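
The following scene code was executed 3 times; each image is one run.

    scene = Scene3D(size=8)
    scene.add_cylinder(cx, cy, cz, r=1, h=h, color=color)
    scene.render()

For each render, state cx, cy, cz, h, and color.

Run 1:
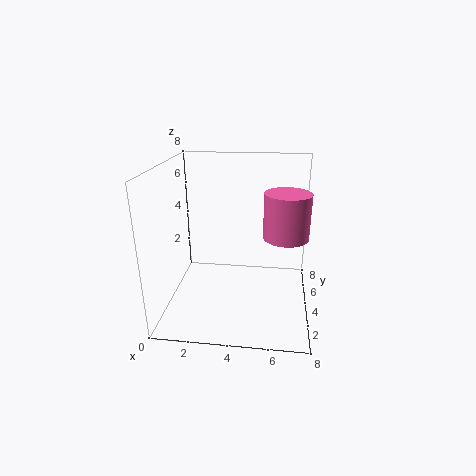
cx = 6.5, cy = 1, cz = 5.5, h = 2, color = 'hotpink'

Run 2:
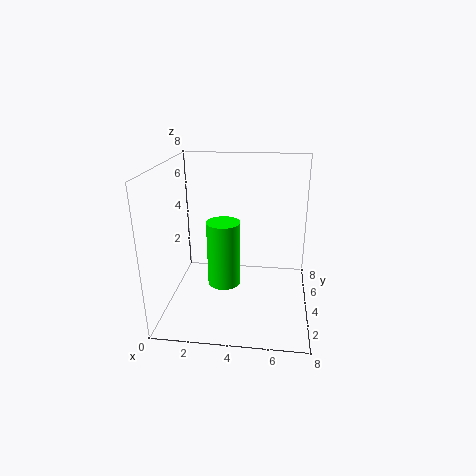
cx = 3, cy = 5, cz = 0.5, h = 4, color = 'lime'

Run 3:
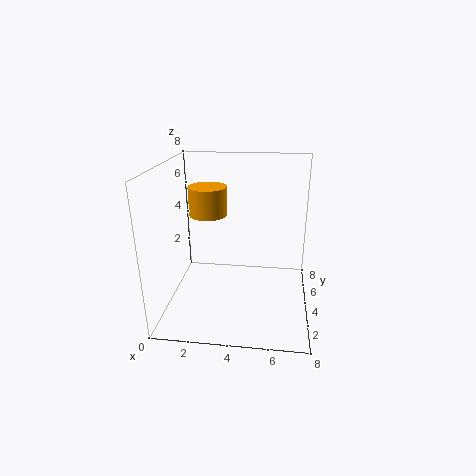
cx = 2.5, cy = 3.5, cz = 5.5, h = 1.5, color = 'orange'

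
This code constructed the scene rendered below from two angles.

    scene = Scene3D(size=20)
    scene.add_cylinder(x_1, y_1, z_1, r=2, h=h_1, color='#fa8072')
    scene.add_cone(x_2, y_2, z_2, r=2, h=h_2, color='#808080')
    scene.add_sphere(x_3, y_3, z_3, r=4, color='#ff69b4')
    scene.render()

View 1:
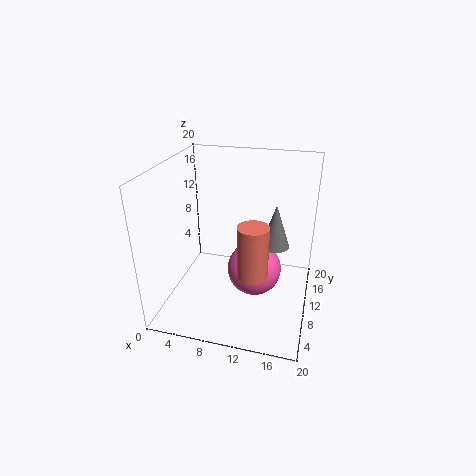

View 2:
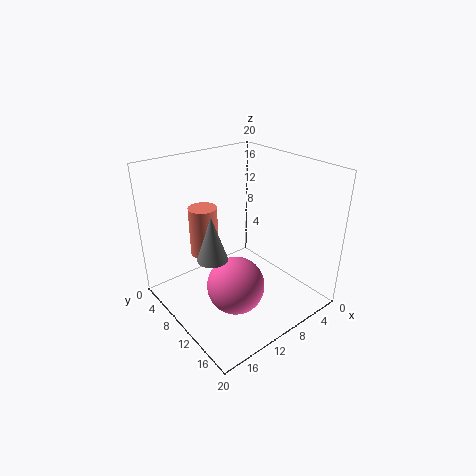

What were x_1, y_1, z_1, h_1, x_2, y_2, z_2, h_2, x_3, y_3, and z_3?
x_1 = 13, y_1 = 6, z_1 = 7, h_1 = 7, x_2 = 15, y_2 = 11, z_2 = 9, h_2 = 6, x_3 = 12, y_3 = 12, z_3 = 4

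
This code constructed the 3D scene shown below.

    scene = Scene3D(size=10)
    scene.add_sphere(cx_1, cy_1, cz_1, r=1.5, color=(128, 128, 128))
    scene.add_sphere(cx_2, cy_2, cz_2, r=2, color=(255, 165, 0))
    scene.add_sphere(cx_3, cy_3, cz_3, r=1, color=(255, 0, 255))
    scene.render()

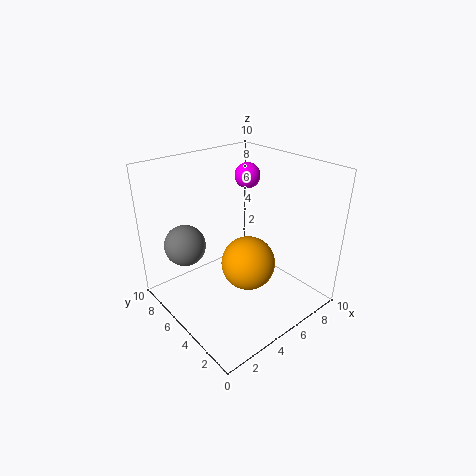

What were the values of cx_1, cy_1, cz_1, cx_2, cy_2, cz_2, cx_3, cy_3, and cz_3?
cx_1 = 2.5; cy_1 = 8; cz_1 = 4; cx_2 = 6; cy_2 = 5; cz_2 = 2.5; cx_3 = 8.5; cy_3 = 8; cz_3 = 8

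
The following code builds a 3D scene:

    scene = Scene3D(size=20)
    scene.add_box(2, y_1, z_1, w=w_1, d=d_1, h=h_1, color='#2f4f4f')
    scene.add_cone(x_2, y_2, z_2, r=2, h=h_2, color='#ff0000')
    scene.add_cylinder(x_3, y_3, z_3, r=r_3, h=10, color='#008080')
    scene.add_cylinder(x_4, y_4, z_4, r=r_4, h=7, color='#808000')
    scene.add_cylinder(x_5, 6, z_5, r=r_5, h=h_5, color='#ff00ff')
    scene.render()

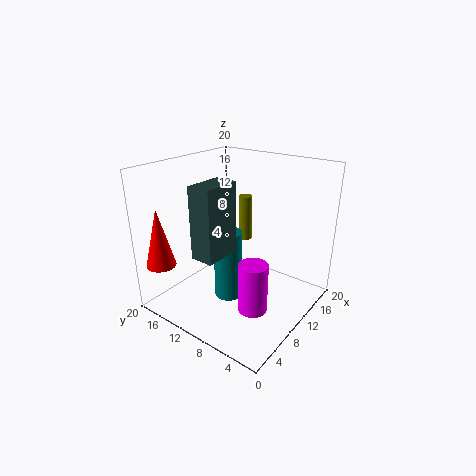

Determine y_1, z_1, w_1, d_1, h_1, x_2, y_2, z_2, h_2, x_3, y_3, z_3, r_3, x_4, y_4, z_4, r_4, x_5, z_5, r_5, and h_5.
y_1 = 8
z_1 = 10
w_1 = 5
d_1 = 3
h_1 = 9
x_2 = 2
y_2 = 17
z_2 = 7
h_2 = 8
x_3 = 9
y_3 = 11
z_3 = 1
r_3 = 2
x_4 = 16
y_4 = 13
z_4 = 7
r_4 = 1
x_5 = 8
z_5 = 1
r_5 = 2
h_5 = 7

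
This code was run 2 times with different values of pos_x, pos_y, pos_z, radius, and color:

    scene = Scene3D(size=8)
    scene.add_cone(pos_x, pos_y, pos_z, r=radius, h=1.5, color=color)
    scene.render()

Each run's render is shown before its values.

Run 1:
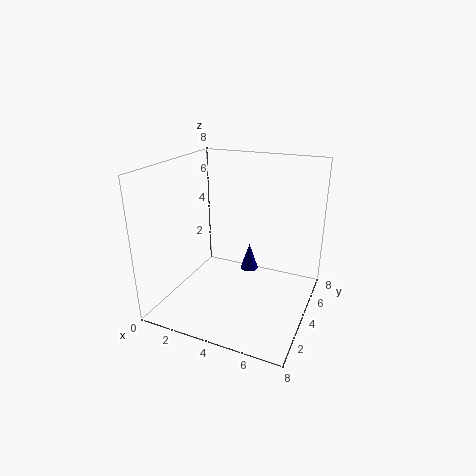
pos_x = 4.5; pos_y = 4.5; pos_z = 2; radius = 0.5; color = 'navy'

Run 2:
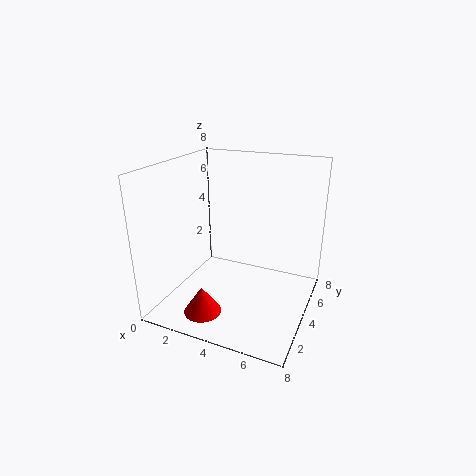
pos_x = 3; pos_y = 1.5; pos_z = 0.5; radius = 1; color = 'red'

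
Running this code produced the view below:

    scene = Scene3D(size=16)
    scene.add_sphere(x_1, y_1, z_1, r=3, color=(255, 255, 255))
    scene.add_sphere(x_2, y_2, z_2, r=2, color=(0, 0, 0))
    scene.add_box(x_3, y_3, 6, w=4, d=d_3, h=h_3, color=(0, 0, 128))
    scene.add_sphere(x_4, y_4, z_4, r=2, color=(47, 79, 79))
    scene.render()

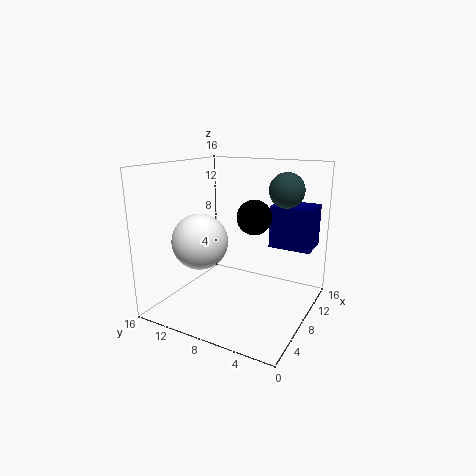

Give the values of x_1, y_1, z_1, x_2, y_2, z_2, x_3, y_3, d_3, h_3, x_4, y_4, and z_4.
x_1 = 5; y_1 = 11; z_1 = 8; x_2 = 10; y_2 = 7; z_2 = 10; x_3 = 12; y_3 = 1; d_3 = 5; h_3 = 5; x_4 = 12; y_4 = 4; z_4 = 13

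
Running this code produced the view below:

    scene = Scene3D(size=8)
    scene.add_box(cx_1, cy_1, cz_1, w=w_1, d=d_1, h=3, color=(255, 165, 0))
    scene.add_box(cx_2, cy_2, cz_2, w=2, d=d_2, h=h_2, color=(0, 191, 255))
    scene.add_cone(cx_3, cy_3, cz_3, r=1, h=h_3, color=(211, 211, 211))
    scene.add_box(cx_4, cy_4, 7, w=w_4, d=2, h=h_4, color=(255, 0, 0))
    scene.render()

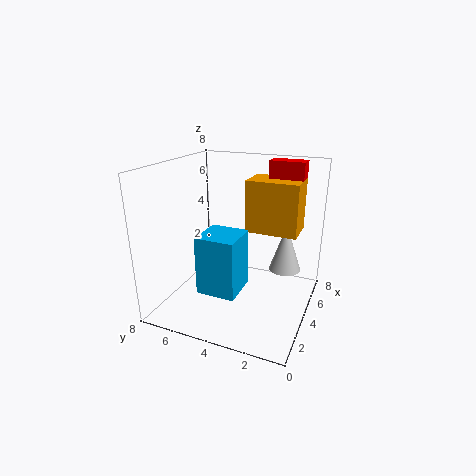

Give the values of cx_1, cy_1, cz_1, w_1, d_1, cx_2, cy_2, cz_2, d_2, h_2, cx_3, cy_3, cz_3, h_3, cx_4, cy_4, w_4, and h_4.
cx_1 = 5, cy_1 = 1, cz_1 = 4, w_1 = 2, d_1 = 3, cx_2 = 1, cy_2 = 3, cz_2 = 2, d_2 = 2, h_2 = 3, cx_3 = 7, cy_3 = 2, cz_3 = 1, h_3 = 3, cx_4 = 6, cy_4 = 1, w_4 = 1, h_4 = 1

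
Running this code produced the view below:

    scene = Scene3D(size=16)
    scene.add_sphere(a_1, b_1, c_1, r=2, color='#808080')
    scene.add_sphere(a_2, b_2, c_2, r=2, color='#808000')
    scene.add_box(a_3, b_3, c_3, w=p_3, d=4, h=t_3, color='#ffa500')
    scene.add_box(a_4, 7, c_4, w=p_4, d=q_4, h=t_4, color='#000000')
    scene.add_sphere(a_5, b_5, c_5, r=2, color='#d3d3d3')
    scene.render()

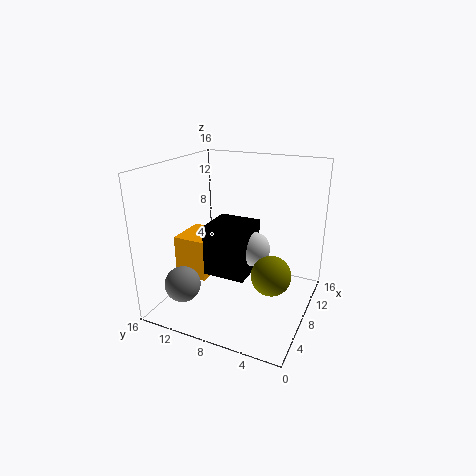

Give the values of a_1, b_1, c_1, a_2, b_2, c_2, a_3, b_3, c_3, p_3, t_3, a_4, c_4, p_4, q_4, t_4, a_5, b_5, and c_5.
a_1 = 4; b_1 = 13; c_1 = 3; a_2 = 5; b_2 = 3; c_2 = 6; a_3 = 7; b_3 = 12; c_3 = 2; p_3 = 5; t_3 = 5; a_4 = 7; c_4 = 3; p_4 = 5; q_4 = 5; t_4 = 6; a_5 = 10; b_5 = 7; c_5 = 6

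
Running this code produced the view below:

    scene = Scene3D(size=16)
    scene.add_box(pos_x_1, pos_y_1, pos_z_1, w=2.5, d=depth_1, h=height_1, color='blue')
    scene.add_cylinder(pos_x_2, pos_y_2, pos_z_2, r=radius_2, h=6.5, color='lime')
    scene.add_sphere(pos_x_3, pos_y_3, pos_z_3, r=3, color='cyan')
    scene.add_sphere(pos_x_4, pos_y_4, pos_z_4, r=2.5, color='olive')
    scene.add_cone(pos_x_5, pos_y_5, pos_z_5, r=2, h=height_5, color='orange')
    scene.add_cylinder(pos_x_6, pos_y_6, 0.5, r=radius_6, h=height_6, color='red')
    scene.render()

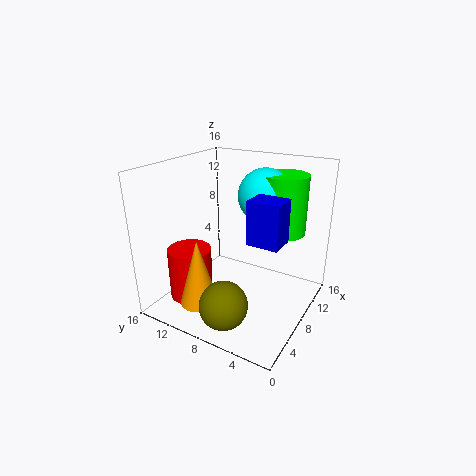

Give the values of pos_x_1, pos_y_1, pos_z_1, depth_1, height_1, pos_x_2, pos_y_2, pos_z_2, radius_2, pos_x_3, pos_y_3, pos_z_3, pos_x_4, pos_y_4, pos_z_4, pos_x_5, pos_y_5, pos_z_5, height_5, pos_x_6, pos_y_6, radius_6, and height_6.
pos_x_1 = 2.5
pos_y_1 = 1
pos_z_1 = 10.5
depth_1 = 3
height_1 = 4
pos_x_2 = 11
pos_y_2 = 4
pos_z_2 = 8.5
radius_2 = 2.5
pos_x_3 = 10.5
pos_y_3 = 6
pos_z_3 = 12.5
pos_x_4 = 2.5
pos_y_4 = 6.5
pos_z_4 = 3
pos_x_5 = 2.5
pos_y_5 = 9.5
pos_z_5 = 2.5
height_5 = 7
pos_x_6 = 5.5
pos_y_6 = 13
radius_6 = 2.5
height_6 = 6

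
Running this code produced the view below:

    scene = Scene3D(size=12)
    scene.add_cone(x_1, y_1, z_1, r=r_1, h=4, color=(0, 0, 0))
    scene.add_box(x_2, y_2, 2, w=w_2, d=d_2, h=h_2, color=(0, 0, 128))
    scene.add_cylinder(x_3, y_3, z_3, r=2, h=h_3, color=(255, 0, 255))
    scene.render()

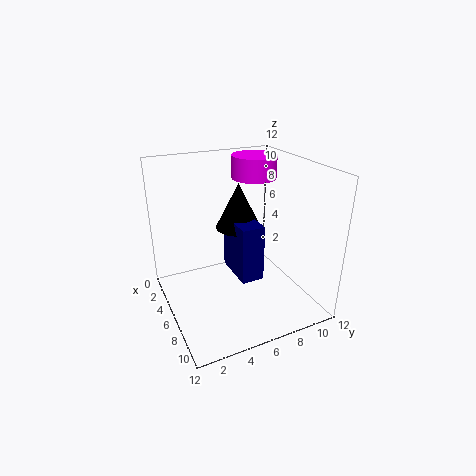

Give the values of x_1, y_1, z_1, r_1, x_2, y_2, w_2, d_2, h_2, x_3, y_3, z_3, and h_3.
x_1 = 4
y_1 = 7
z_1 = 6
r_1 = 2
x_2 = 3
y_2 = 6
w_2 = 4
d_2 = 2
h_2 = 5
x_3 = 3
y_3 = 9
z_3 = 10
h_3 = 2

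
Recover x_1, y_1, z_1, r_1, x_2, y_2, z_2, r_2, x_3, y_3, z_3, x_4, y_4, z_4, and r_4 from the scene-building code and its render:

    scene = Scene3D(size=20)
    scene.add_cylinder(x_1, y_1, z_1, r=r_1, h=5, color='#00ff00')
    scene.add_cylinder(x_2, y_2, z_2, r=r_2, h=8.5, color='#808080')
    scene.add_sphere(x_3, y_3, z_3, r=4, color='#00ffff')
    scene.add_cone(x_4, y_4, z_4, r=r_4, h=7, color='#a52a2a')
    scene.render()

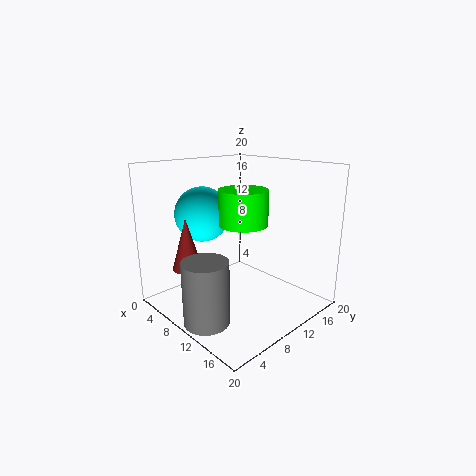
x_1 = 9.5, y_1 = 11.5, z_1 = 11.5, r_1 = 3.5, x_2 = 11.5, y_2 = 3, z_2 = 0.5, r_2 = 3, x_3 = 4, y_3 = 8.5, z_3 = 12.5, x_4 = 7, y_4 = 3.5, z_4 = 6.5, r_4 = 2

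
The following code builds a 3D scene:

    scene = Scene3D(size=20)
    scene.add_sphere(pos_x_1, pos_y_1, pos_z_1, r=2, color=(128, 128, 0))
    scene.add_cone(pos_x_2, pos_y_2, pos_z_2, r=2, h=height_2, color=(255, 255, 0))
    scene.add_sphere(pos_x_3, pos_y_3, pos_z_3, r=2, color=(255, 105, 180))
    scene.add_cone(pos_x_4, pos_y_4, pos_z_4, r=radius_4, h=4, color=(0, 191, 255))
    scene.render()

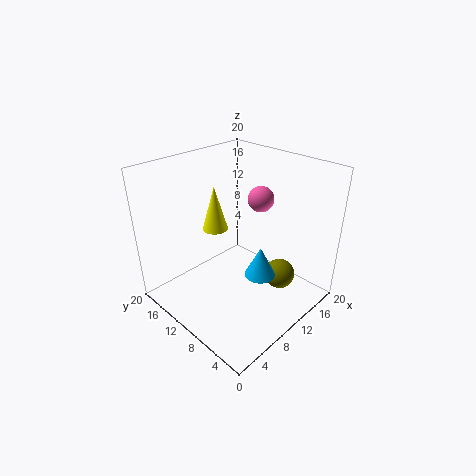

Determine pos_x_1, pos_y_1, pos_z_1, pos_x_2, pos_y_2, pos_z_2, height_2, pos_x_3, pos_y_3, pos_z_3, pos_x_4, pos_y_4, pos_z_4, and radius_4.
pos_x_1 = 12, pos_y_1 = 4, pos_z_1 = 6, pos_x_2 = 12, pos_y_2 = 17, pos_z_2 = 8, height_2 = 7, pos_x_3 = 17, pos_y_3 = 12, pos_z_3 = 13, pos_x_4 = 9, pos_y_4 = 5, pos_z_4 = 7, radius_4 = 2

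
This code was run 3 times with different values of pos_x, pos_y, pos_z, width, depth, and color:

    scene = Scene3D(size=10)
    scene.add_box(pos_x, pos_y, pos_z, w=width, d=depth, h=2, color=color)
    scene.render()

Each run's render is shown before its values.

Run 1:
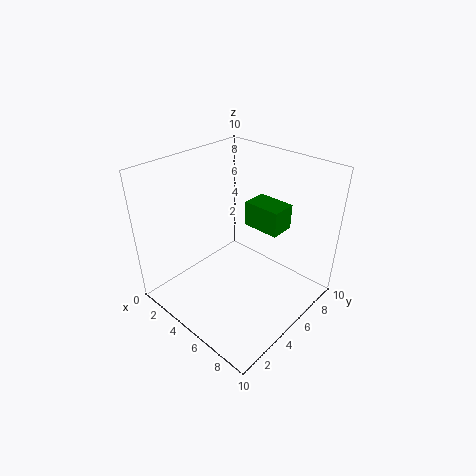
pos_x = 3; pos_y = 8; pos_z = 4; width = 3; depth = 2; color = 'green'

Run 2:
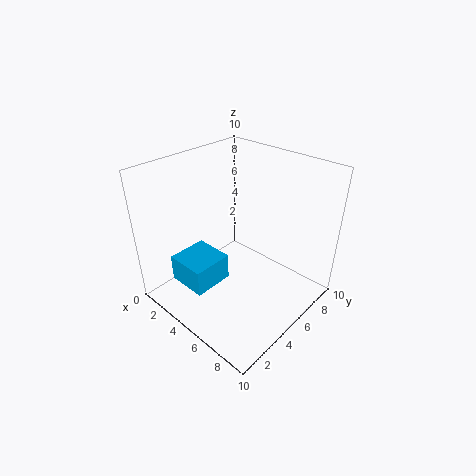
pos_x = 1; pos_y = 2; pos_z = 1; width = 3; depth = 3; color = 'deepskyblue'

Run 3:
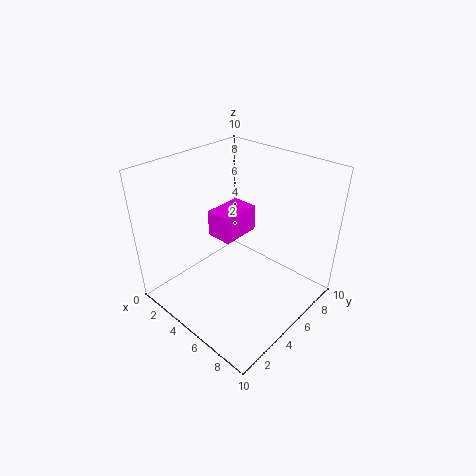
pos_x = 2; pos_y = 5; pos_z = 4; width = 2; depth = 3; color = 'magenta'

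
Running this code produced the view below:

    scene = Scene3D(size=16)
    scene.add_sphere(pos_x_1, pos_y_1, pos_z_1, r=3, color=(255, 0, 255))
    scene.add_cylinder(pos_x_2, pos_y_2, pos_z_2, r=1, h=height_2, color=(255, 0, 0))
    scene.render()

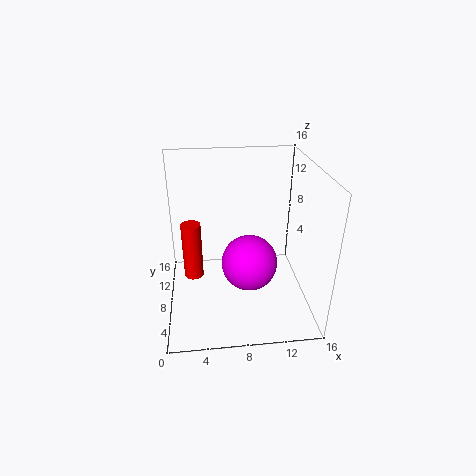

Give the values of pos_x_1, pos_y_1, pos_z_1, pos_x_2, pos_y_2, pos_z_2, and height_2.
pos_x_1 = 9; pos_y_1 = 6; pos_z_1 = 6; pos_x_2 = 3; pos_y_2 = 6; pos_z_2 = 5; height_2 = 6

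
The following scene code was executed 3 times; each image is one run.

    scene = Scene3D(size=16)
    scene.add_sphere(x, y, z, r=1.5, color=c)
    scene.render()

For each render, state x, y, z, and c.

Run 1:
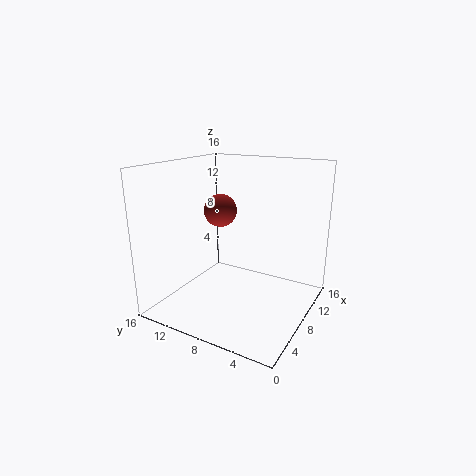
x = 3
y = 7
z = 12.5
c = 'brown'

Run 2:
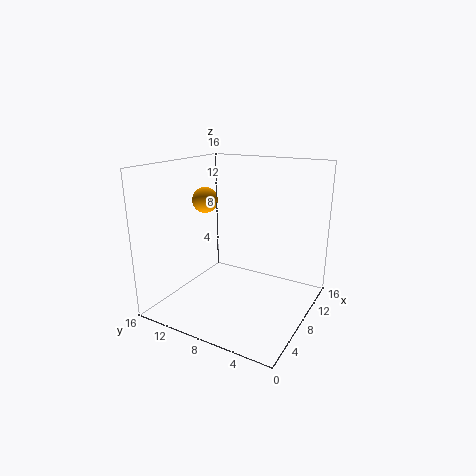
x = 9
y = 13
z = 11.5
c = 'orange'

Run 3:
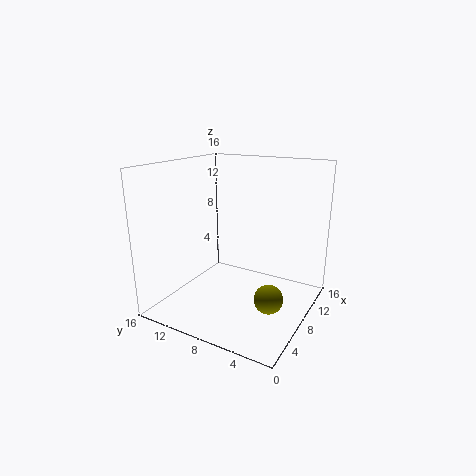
x = 5.5
y = 3
z = 3
c = 'olive'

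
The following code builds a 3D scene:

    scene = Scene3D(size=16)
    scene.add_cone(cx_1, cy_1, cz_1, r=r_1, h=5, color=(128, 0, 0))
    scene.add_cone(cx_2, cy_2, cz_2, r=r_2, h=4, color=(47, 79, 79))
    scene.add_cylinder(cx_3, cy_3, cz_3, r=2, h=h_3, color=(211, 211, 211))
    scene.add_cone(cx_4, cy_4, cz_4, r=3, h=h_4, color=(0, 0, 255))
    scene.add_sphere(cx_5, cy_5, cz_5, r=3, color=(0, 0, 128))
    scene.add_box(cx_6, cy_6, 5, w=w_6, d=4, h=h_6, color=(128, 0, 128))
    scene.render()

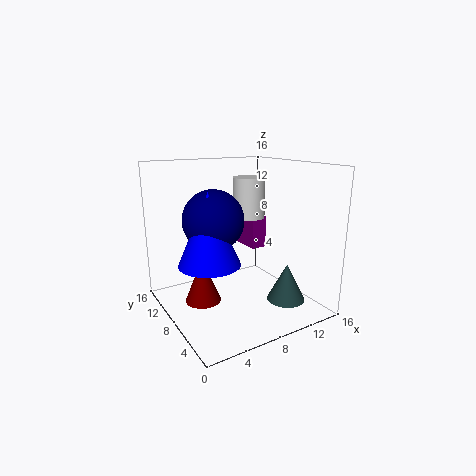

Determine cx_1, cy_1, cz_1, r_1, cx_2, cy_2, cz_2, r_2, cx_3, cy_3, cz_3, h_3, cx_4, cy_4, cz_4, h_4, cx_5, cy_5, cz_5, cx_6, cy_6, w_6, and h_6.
cx_1 = 4, cy_1 = 9, cz_1 = 1, r_1 = 2, cx_2 = 11, cy_2 = 3, cz_2 = 2, r_2 = 2, cx_3 = 12, cy_3 = 12, cz_3 = 9, h_3 = 5, cx_4 = 3, cy_4 = 5, cz_4 = 7, h_4 = 7, cx_5 = 4, cy_5 = 6, cz_5 = 11, cx_6 = 12, cy_6 = 11, w_6 = 2, h_6 = 4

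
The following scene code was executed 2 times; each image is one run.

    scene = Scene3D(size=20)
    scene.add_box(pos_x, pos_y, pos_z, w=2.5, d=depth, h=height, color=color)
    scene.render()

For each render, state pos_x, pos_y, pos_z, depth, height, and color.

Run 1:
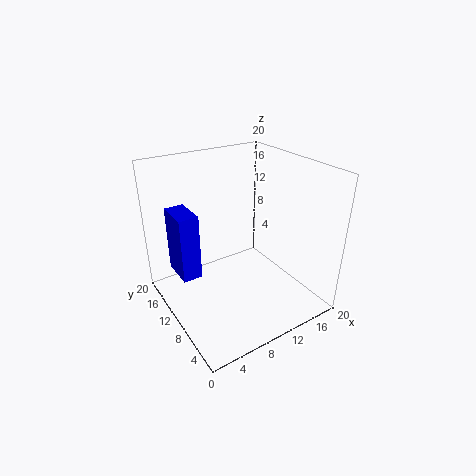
pos_x = 1, pos_y = 8.5, pos_z = 7, depth = 4.5, height = 8.5, color = 'blue'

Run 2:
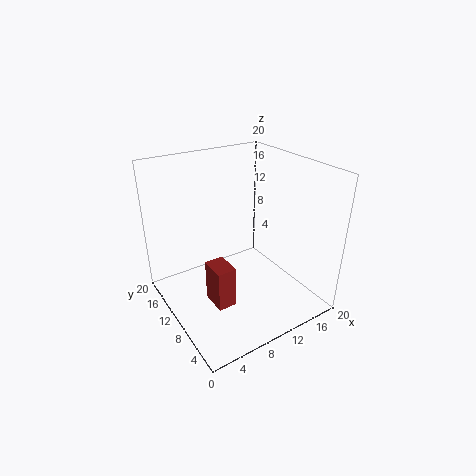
pos_x = 4, pos_y = 5, pos_z = 3.5, depth = 3.5, height = 5.5, color = 'brown'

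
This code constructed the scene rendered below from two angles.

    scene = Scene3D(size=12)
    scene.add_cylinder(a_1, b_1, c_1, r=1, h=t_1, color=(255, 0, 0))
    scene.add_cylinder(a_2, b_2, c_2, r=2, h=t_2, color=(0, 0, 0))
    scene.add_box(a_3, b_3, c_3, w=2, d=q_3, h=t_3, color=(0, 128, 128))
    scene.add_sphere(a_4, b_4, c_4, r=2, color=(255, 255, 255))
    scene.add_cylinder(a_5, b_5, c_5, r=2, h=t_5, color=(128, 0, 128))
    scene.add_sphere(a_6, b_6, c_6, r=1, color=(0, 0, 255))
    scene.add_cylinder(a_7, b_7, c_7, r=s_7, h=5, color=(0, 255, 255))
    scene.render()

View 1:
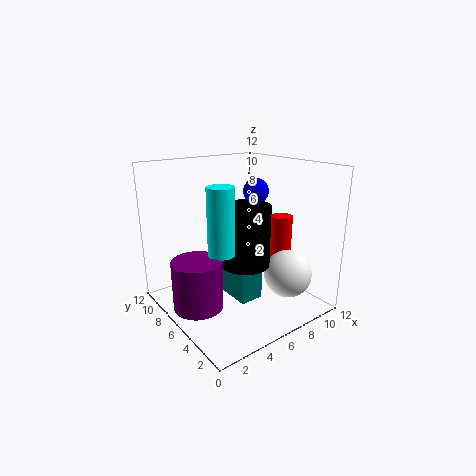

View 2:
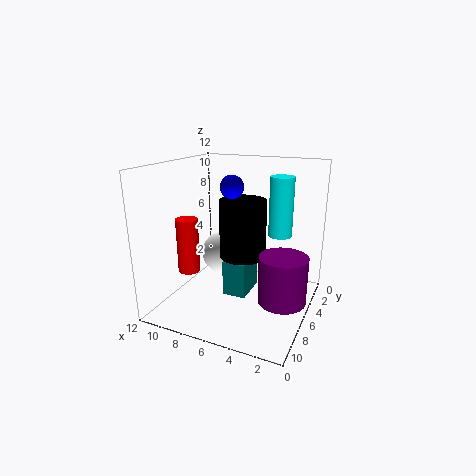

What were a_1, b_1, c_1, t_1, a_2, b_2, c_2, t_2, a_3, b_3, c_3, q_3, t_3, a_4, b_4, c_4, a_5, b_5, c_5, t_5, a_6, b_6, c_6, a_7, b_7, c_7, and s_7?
a_1 = 11; b_1 = 6; c_1 = 2; t_1 = 5; a_2 = 6; b_2 = 5; c_2 = 4; t_2 = 5; a_3 = 5; b_3 = 4; c_3 = 1; q_3 = 3; t_3 = 3; a_4 = 9; b_4 = 3; c_4 = 3; a_5 = 2; b_5 = 6; c_5 = 1; t_5 = 4; a_6 = 7; b_6 = 5; c_6 = 10; a_7 = 3; b_7 = 4; c_7 = 6; s_7 = 1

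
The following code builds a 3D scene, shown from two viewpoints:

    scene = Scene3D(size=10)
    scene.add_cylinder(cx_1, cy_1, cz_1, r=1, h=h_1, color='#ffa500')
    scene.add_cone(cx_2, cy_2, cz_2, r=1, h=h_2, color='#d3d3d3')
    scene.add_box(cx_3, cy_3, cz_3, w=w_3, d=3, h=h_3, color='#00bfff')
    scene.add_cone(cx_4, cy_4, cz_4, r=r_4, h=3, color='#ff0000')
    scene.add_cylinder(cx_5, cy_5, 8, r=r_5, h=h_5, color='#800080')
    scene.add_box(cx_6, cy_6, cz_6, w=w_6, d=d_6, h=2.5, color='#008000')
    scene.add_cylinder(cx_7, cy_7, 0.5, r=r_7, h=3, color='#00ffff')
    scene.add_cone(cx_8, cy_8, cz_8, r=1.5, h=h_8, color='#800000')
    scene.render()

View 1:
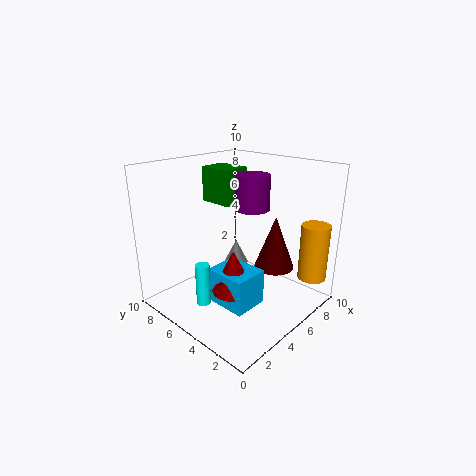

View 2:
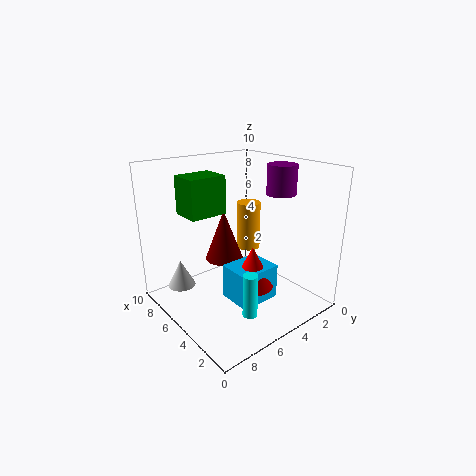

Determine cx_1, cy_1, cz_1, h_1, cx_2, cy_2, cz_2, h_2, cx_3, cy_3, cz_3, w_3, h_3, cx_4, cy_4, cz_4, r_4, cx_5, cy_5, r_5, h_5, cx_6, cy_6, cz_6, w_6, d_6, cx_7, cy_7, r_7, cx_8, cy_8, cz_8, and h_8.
cx_1 = 8.5, cy_1 = 1, cz_1 = 2, h_1 = 4, cx_2 = 8, cy_2 = 8, cz_2 = 1, h_2 = 2, cx_3 = 3, cy_3 = 3, cz_3 = 0.5, w_3 = 2.5, h_3 = 2.5, cx_4 = 4, cy_4 = 4.5, cz_4 = 1.5, r_4 = 1.5, cx_5 = 3.5, cy_5 = 2.5, r_5 = 1, h_5 = 2, cx_6 = 5, cy_6 = 6, cz_6 = 7, w_6 = 2, d_6 = 2.5, cx_7 = 2.5, cy_7 = 6, r_7 = 0.5, cx_8 = 8, cy_8 = 4, cz_8 = 2, h_8 = 4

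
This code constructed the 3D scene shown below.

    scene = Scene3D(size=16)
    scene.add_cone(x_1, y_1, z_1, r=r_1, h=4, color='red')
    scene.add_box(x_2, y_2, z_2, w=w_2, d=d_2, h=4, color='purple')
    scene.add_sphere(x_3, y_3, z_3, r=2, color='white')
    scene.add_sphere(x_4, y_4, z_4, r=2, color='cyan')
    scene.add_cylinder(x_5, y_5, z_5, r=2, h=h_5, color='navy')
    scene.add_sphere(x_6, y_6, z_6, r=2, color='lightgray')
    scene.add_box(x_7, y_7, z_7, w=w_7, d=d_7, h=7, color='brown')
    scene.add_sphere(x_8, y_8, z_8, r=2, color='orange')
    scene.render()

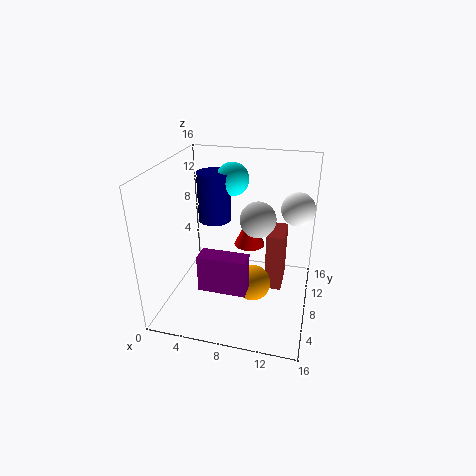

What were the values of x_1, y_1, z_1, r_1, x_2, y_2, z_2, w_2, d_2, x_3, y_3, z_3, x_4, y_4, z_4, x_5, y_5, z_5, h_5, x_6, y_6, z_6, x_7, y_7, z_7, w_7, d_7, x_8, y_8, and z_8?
x_1 = 8
y_1 = 14
z_1 = 4
r_1 = 2
x_2 = 5
y_2 = 3
z_2 = 4
w_2 = 5
d_2 = 2
x_3 = 14
y_3 = 13
z_3 = 10
x_4 = 6
y_4 = 13
z_4 = 13
x_5 = 4
y_5 = 12
z_5 = 8
h_5 = 6
x_6 = 10
y_6 = 9
z_6 = 10
x_7 = 11
y_7 = 9
z_7 = 1
w_7 = 2
d_7 = 4
x_8 = 10
y_8 = 7
z_8 = 3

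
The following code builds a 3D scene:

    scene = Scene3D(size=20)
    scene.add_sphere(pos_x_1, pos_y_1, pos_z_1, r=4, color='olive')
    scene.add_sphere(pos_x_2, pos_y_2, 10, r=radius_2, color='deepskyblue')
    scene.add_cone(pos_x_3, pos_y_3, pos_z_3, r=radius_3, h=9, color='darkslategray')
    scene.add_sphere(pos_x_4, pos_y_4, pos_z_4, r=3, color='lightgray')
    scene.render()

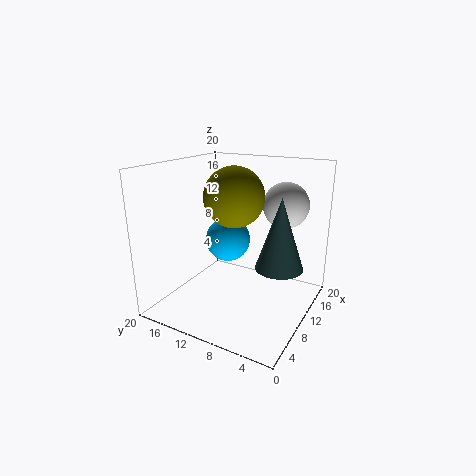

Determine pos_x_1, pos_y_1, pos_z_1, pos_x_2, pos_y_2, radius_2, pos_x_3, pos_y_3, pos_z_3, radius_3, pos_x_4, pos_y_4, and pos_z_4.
pos_x_1 = 9, pos_y_1 = 10, pos_z_1 = 16, pos_x_2 = 9, pos_y_2 = 11, radius_2 = 3, pos_x_3 = 8, pos_y_3 = 3, pos_z_3 = 8, radius_3 = 3, pos_x_4 = 12, pos_y_4 = 4, pos_z_4 = 15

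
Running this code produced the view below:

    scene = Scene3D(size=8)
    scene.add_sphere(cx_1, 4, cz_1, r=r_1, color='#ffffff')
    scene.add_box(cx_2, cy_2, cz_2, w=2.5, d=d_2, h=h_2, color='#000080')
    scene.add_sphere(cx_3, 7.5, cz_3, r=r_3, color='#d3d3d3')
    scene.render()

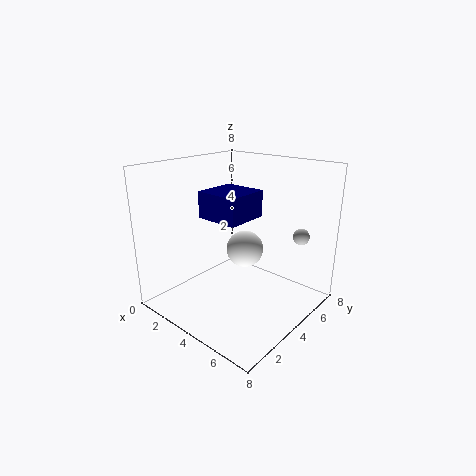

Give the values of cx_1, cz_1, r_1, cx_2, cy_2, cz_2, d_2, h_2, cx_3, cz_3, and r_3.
cx_1 = 4.5
cz_1 = 3.5
r_1 = 1
cx_2 = 2
cy_2 = 3
cz_2 = 5
d_2 = 2.5
h_2 = 1.5
cx_3 = 6
cz_3 = 3.5
r_3 = 0.5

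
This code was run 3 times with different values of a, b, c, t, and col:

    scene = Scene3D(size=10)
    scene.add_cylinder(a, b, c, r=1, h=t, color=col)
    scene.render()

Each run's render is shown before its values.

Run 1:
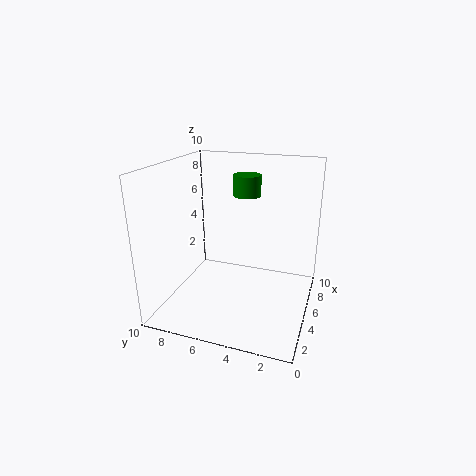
a = 7
b = 5
c = 7.5
t = 1.5
col = 'green'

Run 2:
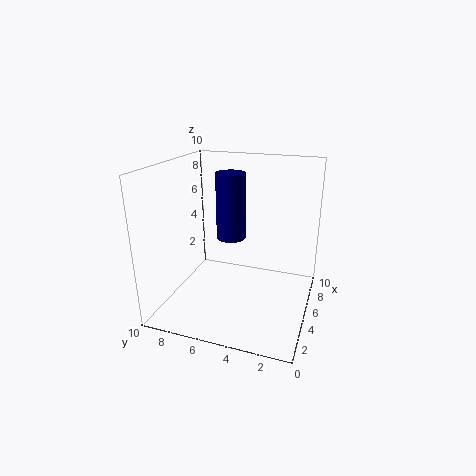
a = 5
b = 5.5
c = 5
t = 4.5
col = 'navy'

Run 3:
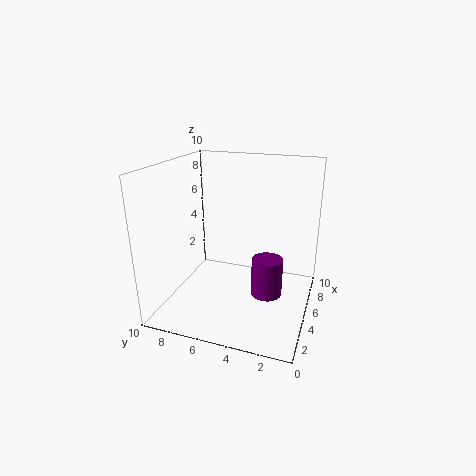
a = 3.5
b = 2.5
c = 2
t = 2.5
col = 'purple'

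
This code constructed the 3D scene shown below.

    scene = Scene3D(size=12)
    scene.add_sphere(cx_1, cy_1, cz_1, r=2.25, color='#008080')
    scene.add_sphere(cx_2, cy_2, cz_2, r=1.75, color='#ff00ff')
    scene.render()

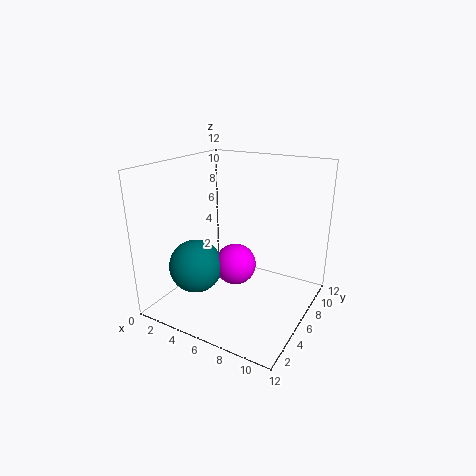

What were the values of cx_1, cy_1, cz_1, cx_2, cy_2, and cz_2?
cx_1 = 3
cy_1 = 4
cz_1 = 3.5
cx_2 = 5.75
cy_2 = 6
cz_2 = 3.5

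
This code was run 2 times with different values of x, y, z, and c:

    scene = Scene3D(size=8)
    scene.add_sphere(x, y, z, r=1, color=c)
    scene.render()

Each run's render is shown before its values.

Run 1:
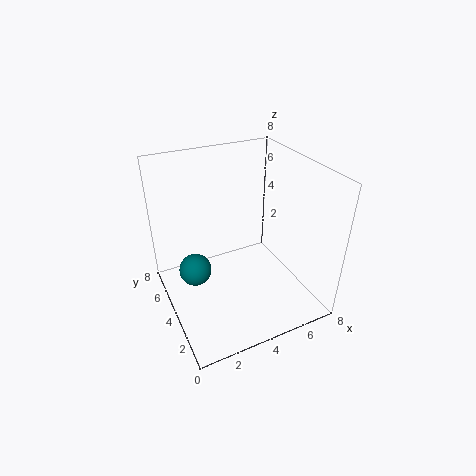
x = 2, y = 6, z = 1, c = 'teal'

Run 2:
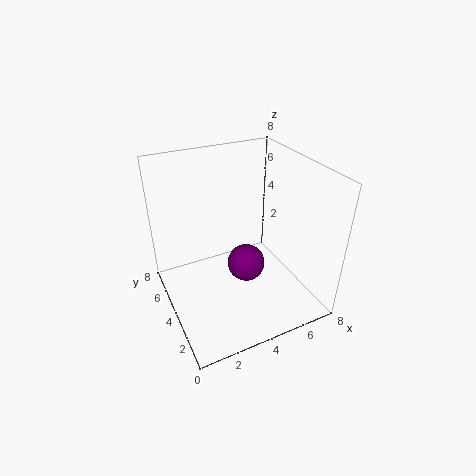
x = 4, y = 3, z = 3, c = 'purple'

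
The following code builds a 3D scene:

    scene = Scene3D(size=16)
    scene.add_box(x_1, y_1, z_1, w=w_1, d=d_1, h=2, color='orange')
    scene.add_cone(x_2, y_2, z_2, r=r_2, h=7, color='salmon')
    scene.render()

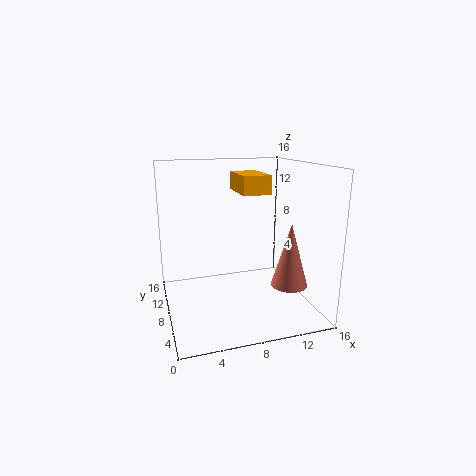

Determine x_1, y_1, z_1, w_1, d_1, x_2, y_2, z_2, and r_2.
x_1 = 8
y_1 = 6
z_1 = 13
w_1 = 3
d_1 = 5
x_2 = 13
y_2 = 5
z_2 = 3
r_2 = 2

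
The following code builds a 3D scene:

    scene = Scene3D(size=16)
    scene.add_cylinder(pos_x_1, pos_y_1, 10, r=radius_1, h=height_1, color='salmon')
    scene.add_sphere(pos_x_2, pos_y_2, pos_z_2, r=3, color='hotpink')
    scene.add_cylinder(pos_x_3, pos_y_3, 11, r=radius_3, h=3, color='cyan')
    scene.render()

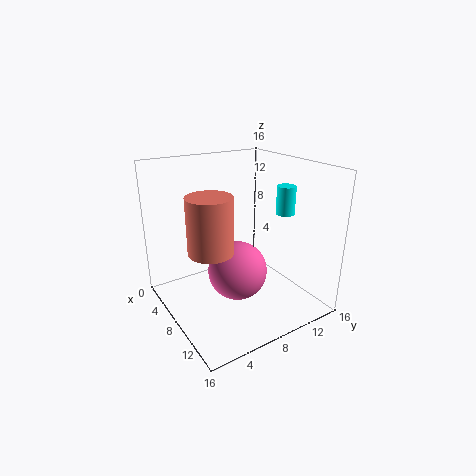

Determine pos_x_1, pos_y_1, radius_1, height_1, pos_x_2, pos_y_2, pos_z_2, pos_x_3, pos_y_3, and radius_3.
pos_x_1 = 13
pos_y_1 = 2
radius_1 = 2
height_1 = 5
pos_x_2 = 11
pos_y_2 = 6
pos_z_2 = 6
pos_x_3 = 11
pos_y_3 = 12
radius_3 = 1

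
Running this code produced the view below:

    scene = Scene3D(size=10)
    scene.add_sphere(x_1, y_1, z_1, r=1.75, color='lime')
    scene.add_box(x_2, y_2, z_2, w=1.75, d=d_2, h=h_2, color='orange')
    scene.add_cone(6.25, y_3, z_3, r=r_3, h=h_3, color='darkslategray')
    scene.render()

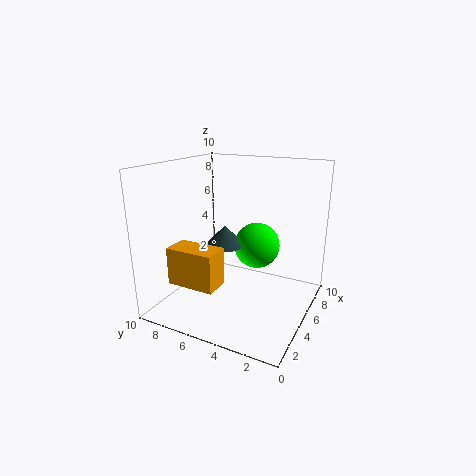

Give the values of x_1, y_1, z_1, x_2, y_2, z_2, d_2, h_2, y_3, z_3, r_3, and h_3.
x_1 = 7.75; y_1 = 4.75; z_1 = 3.5; x_2 = 1.25; y_2 = 5; z_2 = 2.5; d_2 = 3.25; h_2 = 2.5; y_3 = 6.75; z_3 = 3.75; r_3 = 1.5; h_3 = 1.5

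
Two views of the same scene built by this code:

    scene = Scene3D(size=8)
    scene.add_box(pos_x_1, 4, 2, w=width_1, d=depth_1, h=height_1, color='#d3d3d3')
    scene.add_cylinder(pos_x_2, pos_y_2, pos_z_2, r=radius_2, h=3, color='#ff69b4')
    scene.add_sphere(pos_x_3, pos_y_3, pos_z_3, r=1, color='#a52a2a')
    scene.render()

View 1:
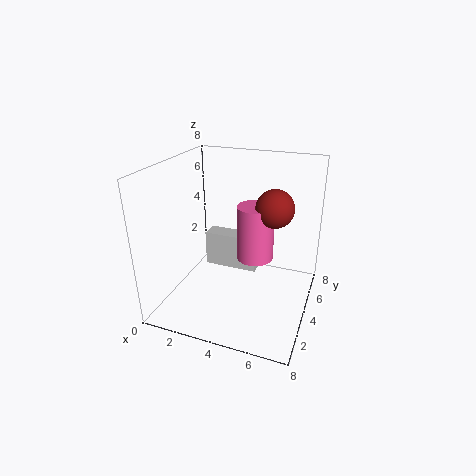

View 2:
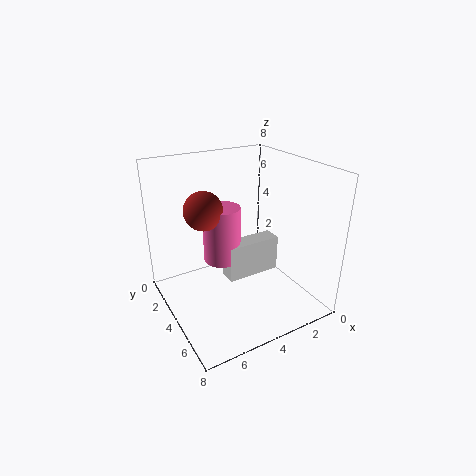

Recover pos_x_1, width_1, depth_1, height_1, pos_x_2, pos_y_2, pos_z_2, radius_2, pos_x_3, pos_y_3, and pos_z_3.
pos_x_1 = 2; width_1 = 3; depth_1 = 1; height_1 = 2; pos_x_2 = 5; pos_y_2 = 4; pos_z_2 = 3; radius_2 = 1; pos_x_3 = 6; pos_y_3 = 4; pos_z_3 = 6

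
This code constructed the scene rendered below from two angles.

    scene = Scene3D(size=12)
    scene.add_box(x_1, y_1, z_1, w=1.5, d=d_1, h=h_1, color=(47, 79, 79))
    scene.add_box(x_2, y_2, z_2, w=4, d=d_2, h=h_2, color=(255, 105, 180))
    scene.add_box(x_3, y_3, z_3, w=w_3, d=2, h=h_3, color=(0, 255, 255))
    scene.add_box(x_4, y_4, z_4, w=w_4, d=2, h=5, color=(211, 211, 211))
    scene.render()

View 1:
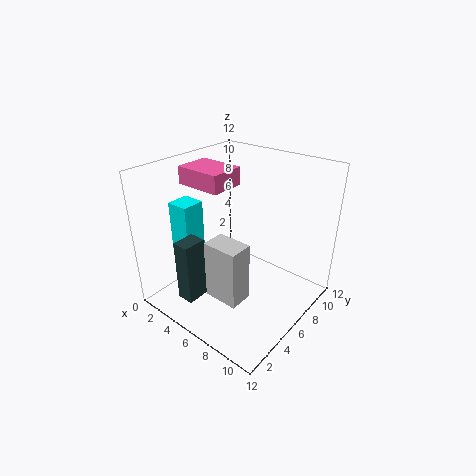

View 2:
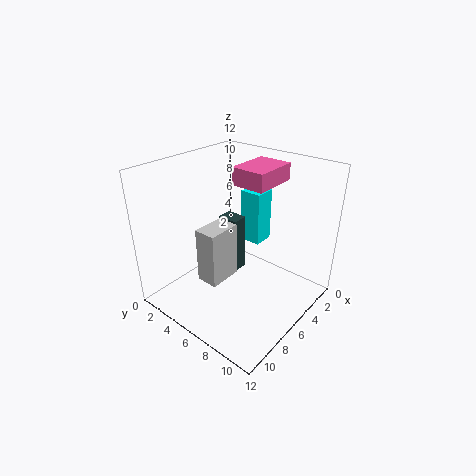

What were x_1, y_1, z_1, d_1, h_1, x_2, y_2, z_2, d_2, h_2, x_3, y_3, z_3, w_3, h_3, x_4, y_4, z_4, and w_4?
x_1 = 2.5
y_1 = 2
z_1 = 0.5
d_1 = 2
h_1 = 5.5
x_2 = 1
y_2 = 4.5
z_2 = 10
d_2 = 3
h_2 = 1.5
x_3 = 0.5
y_3 = 3.5
z_3 = 3.5
w_3 = 2
h_3 = 5
x_4 = 5
y_4 = 3
z_4 = 1.5
w_4 = 3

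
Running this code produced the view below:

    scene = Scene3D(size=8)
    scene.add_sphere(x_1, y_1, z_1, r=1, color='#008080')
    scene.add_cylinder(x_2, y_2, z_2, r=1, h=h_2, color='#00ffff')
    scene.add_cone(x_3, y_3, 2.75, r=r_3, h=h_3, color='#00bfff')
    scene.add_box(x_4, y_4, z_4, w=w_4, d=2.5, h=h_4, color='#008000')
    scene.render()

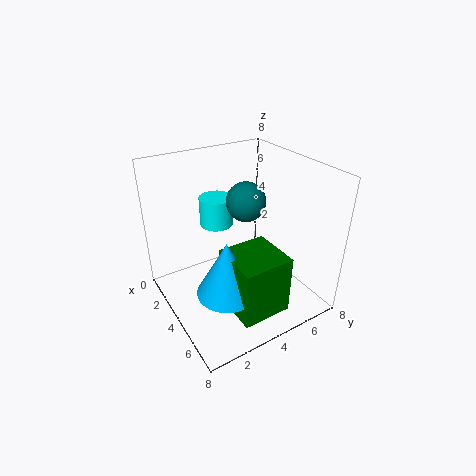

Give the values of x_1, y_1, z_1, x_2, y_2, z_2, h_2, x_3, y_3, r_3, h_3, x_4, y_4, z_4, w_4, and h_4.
x_1 = 4.75; y_1 = 4; z_1 = 6.5; x_2 = 1.5; y_2 = 4; z_2 = 3.75; h_2 = 1.75; x_3 = 6.25; y_3 = 2; r_3 = 1.5; h_3 = 2.75; x_4 = 5.5; y_4 = 2; z_4 = 1.75; w_4 = 2.5; h_4 = 3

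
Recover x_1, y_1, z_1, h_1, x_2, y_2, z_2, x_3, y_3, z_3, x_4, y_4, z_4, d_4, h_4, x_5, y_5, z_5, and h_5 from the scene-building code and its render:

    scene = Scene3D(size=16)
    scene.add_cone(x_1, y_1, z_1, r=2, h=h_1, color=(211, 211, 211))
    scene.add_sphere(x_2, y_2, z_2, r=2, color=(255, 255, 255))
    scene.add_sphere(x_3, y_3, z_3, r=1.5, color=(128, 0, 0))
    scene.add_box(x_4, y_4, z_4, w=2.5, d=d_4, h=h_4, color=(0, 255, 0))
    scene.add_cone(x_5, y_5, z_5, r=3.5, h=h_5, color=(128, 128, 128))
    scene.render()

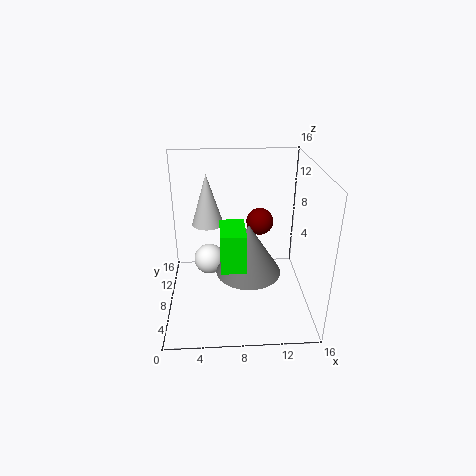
x_1 = 4.5; y_1 = 14; z_1 = 7; h_1 = 6.5; x_2 = 4.5; y_2 = 13.5; z_2 = 2; x_3 = 10.5; y_3 = 9; z_3 = 9.5; x_4 = 6; y_4 = 2.5; z_4 = 7; d_4 = 4; h_4 = 4; x_5 = 9; y_5 = 6; z_5 = 5; h_5 = 5.5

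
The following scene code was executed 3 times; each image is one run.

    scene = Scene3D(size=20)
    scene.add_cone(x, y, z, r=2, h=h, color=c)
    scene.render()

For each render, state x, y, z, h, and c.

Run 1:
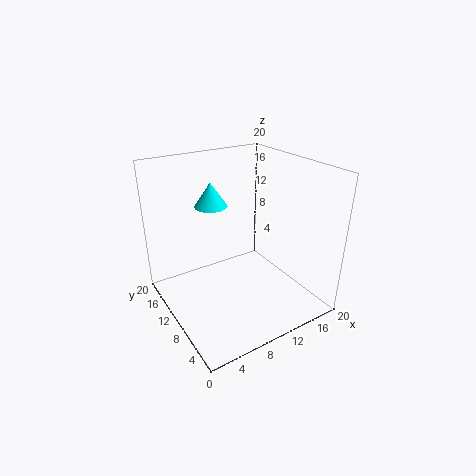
x = 5.5; y = 9; z = 16; h = 3; c = 'cyan'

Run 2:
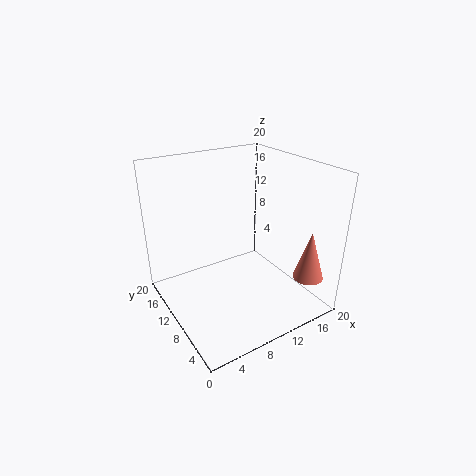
x = 16; y = 2; z = 6; h = 6.5; c = 'salmon'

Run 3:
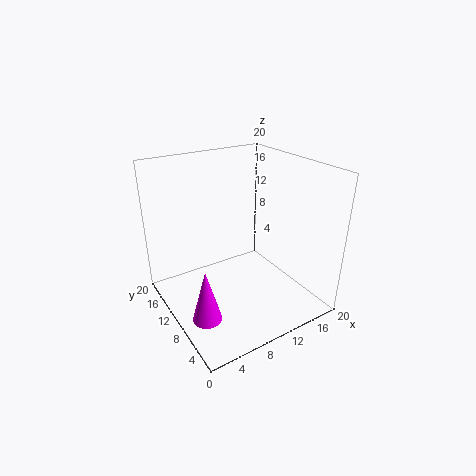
x = 3.5; y = 7.5; z = 0.5; h = 7.5; c = 'magenta'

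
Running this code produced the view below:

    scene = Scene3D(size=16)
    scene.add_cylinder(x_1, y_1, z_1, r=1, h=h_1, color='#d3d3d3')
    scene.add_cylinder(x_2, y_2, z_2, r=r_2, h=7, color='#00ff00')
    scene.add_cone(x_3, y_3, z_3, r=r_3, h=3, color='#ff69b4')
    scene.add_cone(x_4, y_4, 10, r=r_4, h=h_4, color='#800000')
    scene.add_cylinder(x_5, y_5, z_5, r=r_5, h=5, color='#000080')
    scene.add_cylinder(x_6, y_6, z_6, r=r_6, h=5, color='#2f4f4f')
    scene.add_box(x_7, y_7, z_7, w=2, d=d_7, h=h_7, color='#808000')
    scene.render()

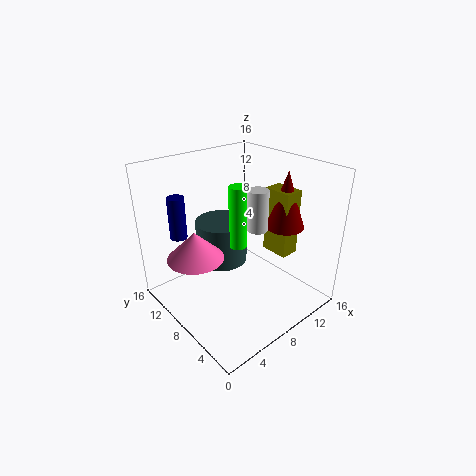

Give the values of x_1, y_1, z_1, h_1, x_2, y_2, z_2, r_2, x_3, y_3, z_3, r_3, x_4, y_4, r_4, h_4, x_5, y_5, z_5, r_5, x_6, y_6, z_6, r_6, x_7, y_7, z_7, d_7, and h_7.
x_1 = 7
y_1 = 4
z_1 = 11
h_1 = 4
x_2 = 8
y_2 = 8
z_2 = 7
r_2 = 1
x_3 = 3
y_3 = 9
z_3 = 7
r_3 = 3
x_4 = 11
y_4 = 4
r_4 = 2
h_4 = 6
x_5 = 4
y_5 = 14
z_5 = 7
r_5 = 1
x_6 = 8
y_6 = 11
z_6 = 4
r_6 = 3
x_7 = 10
y_7 = 3
z_7 = 7
d_7 = 3
h_7 = 7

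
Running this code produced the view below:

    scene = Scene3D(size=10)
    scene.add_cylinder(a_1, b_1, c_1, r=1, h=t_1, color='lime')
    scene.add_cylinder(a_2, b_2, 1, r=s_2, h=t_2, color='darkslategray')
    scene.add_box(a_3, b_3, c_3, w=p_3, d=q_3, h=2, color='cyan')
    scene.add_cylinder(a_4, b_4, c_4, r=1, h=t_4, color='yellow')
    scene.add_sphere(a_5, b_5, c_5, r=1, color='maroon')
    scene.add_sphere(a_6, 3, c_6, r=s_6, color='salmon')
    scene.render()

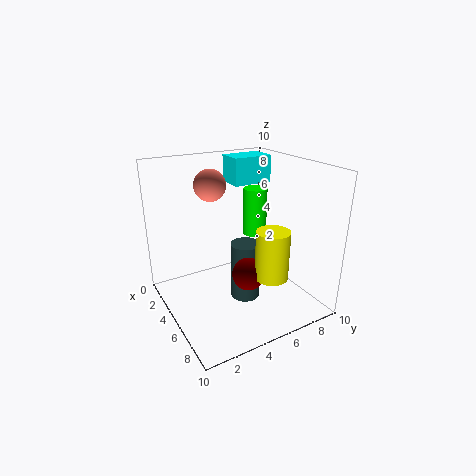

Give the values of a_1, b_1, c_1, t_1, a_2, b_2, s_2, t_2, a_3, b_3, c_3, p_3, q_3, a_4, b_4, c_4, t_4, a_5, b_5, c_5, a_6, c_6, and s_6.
a_1 = 1; b_1 = 9; c_1 = 3; t_1 = 4; a_2 = 6; b_2 = 5; s_2 = 1; t_2 = 4; a_3 = 1; b_3 = 6; c_3 = 8; p_3 = 2; q_3 = 3; a_4 = 9; b_4 = 5; c_4 = 4; t_4 = 3; a_5 = 8; b_5 = 4; c_5 = 4; a_6 = 5; c_6 = 9; s_6 = 1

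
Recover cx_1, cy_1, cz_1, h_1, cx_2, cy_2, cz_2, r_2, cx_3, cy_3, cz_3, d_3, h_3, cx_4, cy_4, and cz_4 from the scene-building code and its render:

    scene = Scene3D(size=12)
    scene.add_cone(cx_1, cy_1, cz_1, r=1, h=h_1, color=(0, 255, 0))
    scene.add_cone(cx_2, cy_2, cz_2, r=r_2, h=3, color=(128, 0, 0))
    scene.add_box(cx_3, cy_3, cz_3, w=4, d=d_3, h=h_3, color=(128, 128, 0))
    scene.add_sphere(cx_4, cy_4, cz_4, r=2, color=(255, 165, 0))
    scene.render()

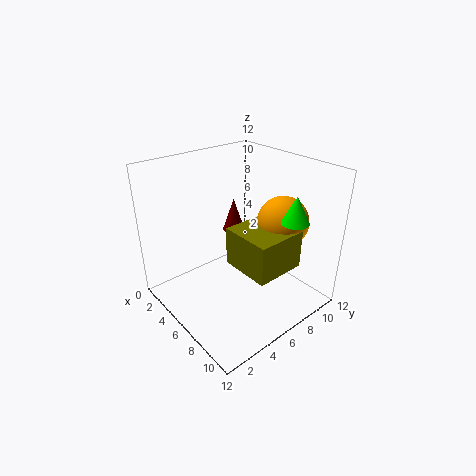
cx_1 = 11, cy_1 = 7, cz_1 = 9, h_1 = 2, cx_2 = 3, cy_2 = 8, cz_2 = 5, r_2 = 1, cx_3 = 7, cy_3 = 4, cz_3 = 5, d_3 = 4, h_3 = 3, cx_4 = 9, cy_4 = 8, cz_4 = 8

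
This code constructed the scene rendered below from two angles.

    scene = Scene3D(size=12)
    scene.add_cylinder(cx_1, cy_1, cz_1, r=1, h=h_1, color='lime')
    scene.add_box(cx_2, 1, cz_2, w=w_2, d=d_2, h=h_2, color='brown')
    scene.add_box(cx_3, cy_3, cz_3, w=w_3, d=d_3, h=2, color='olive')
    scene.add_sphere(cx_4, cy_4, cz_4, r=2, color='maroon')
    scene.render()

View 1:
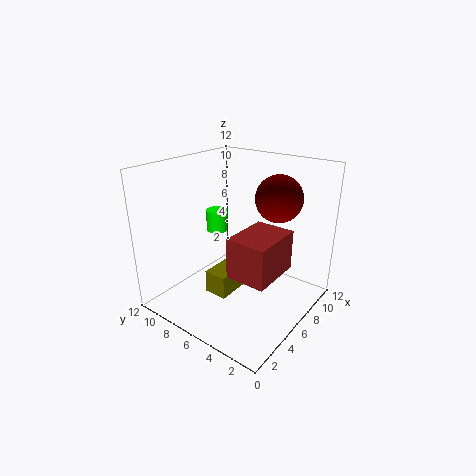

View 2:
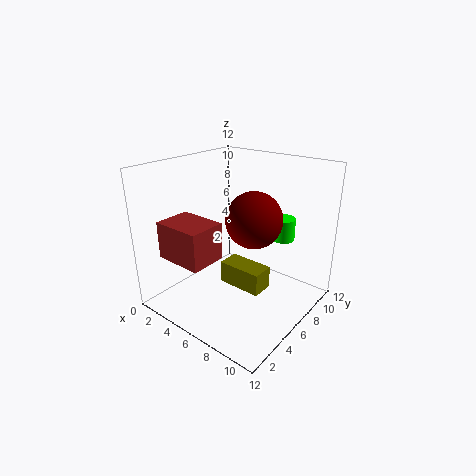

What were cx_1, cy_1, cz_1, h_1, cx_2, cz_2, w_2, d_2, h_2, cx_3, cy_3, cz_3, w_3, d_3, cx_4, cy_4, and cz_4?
cx_1 = 8, cy_1 = 10, cz_1 = 5, h_1 = 2, cx_2 = 2, cz_2 = 5, w_2 = 4, d_2 = 3, h_2 = 3, cx_3 = 4, cy_3 = 6, cz_3 = 1, w_3 = 4, d_3 = 2, cx_4 = 9, cy_4 = 4, cz_4 = 9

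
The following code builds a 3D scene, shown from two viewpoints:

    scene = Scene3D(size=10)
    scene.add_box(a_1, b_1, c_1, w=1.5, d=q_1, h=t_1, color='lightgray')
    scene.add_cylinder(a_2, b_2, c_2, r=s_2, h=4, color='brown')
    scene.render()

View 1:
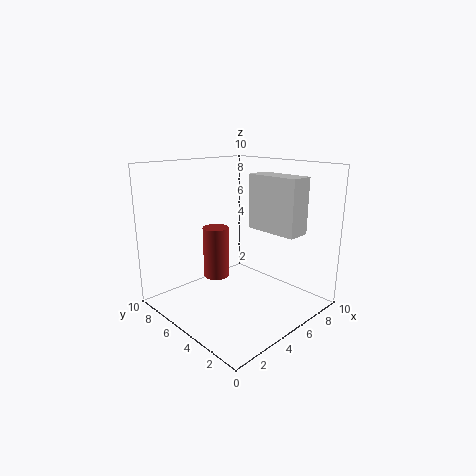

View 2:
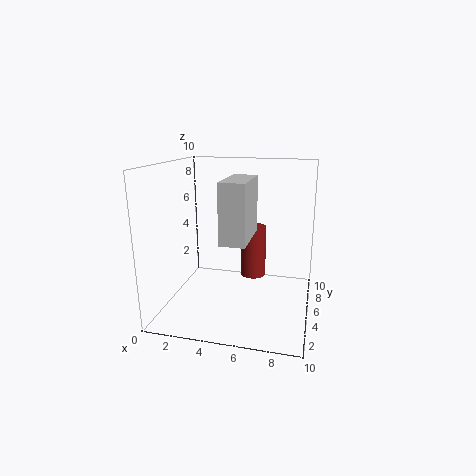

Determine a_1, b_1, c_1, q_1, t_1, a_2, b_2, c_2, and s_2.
a_1 = 5, b_1 = 0.5, c_1 = 6, q_1 = 3.5, t_1 = 3.5, a_2 = 5.5, b_2 = 8, c_2 = 1, s_2 = 1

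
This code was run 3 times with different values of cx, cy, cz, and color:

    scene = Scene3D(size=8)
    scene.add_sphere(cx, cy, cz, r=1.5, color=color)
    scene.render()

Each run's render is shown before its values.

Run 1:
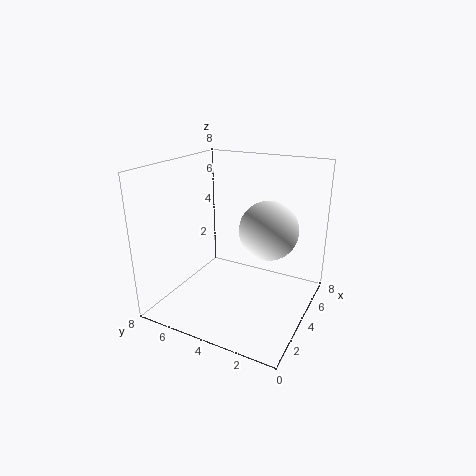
cx = 3.5; cy = 2; cz = 5; color = 'white'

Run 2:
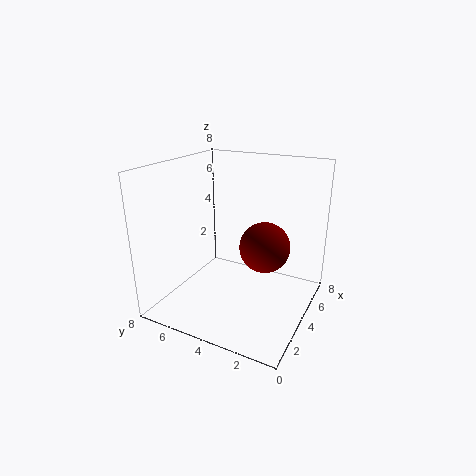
cx = 5.5; cy = 3; cz = 3; color = 'maroon'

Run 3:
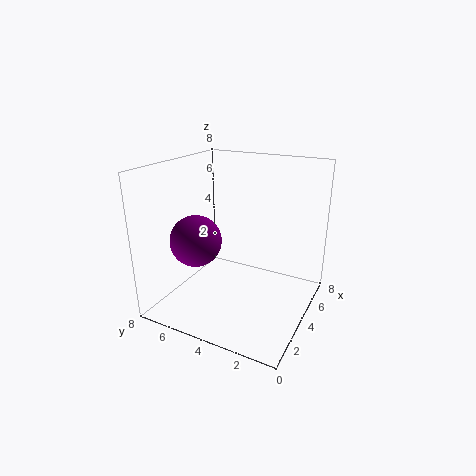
cx = 3.5; cy = 6.5; cz = 3.5; color = 'purple'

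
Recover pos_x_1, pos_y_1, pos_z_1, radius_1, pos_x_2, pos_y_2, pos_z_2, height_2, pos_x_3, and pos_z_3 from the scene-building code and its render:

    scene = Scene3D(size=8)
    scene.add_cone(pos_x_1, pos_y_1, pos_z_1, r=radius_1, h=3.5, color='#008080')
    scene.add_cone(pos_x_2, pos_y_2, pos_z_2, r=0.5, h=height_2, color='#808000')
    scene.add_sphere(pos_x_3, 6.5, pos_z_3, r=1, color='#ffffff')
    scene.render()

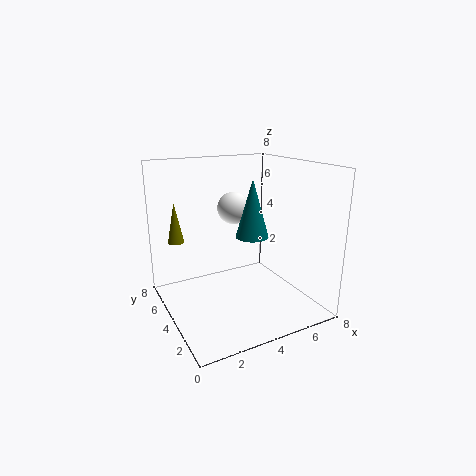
pos_x_1 = 5.5, pos_y_1 = 5, pos_z_1 = 3.5, radius_1 = 1, pos_x_2 = 1.5, pos_y_2 = 7.5, pos_z_2 = 3, height_2 = 2.5, pos_x_3 = 5, pos_z_3 = 5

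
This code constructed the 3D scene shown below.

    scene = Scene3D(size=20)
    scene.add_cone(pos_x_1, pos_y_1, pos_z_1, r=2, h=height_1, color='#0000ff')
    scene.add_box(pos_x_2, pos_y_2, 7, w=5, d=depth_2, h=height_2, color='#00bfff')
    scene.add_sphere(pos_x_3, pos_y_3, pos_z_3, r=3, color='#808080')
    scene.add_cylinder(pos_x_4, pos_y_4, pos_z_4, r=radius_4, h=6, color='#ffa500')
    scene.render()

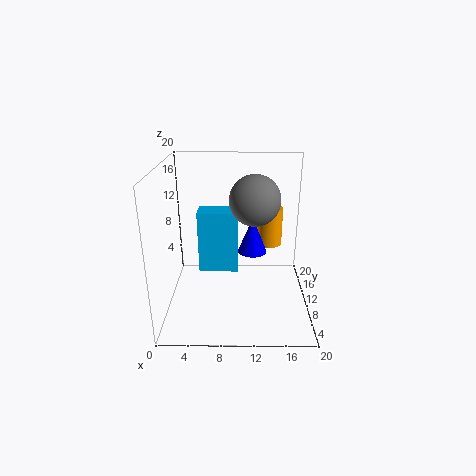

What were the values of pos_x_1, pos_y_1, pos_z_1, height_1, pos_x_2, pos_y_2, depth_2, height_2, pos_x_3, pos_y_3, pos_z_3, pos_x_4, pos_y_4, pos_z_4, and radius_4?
pos_x_1 = 12
pos_y_1 = 10
pos_z_1 = 8
height_1 = 5
pos_x_2 = 5
pos_y_2 = 6
depth_2 = 3
height_2 = 8
pos_x_3 = 12
pos_y_3 = 5
pos_z_3 = 17
pos_x_4 = 15
pos_y_4 = 17
pos_z_4 = 6
radius_4 = 2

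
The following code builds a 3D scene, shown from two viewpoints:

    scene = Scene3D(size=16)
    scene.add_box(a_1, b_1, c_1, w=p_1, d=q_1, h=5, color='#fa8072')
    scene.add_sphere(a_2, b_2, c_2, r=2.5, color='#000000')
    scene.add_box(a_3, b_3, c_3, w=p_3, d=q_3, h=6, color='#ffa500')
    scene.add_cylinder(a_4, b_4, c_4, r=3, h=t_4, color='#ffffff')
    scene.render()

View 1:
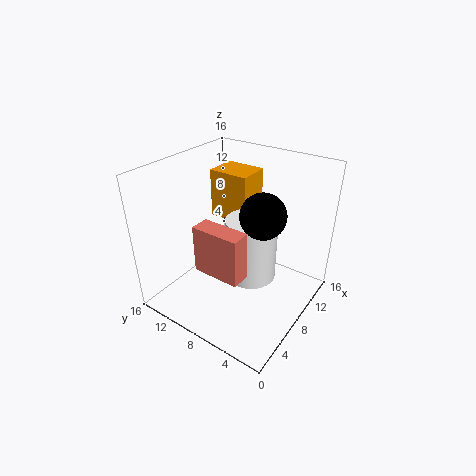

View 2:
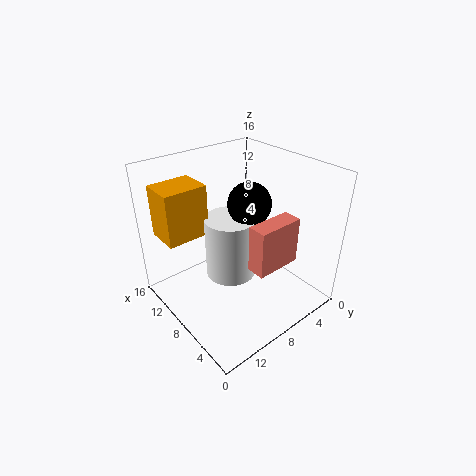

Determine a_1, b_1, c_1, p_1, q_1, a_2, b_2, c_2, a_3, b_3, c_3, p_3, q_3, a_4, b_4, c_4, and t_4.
a_1 = 2.5, b_1 = 4.5, c_1 = 6.5, p_1 = 2, q_1 = 5, a_2 = 9, b_2 = 5.5, c_2 = 11, a_3 = 11.5, b_3 = 9.5, c_3 = 7.5, p_3 = 4, q_3 = 5, a_4 = 10, b_4 = 7.5, c_4 = 2, t_4 = 7.5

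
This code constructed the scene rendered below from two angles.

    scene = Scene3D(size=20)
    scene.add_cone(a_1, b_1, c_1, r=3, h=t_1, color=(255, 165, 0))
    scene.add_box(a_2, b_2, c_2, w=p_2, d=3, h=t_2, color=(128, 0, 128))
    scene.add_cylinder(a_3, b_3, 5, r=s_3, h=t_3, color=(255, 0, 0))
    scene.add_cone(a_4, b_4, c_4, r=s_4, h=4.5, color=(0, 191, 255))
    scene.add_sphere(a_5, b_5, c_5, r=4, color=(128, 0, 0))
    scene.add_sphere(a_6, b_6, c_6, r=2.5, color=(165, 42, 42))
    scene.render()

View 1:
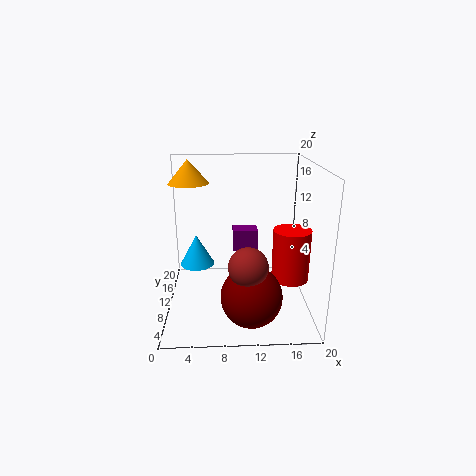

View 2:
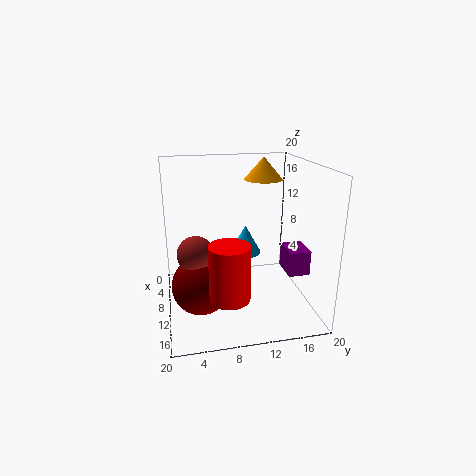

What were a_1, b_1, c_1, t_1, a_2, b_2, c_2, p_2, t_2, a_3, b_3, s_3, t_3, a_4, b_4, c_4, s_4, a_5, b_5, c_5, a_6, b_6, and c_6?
a_1 = 3
b_1 = 15.5
c_1 = 16.5
t_1 = 3.5
a_2 = 9.5
b_2 = 16.5
c_2 = 5
p_2 = 4
t_2 = 3.5
a_3 = 17
b_3 = 7.5
s_3 = 2.5
t_3 = 7
a_4 = 4
b_4 = 12.5
c_4 = 5
s_4 = 2.5
a_5 = 11.5
b_5 = 4.5
c_5 = 4
a_6 = 11
b_6 = 4
c_6 = 8.5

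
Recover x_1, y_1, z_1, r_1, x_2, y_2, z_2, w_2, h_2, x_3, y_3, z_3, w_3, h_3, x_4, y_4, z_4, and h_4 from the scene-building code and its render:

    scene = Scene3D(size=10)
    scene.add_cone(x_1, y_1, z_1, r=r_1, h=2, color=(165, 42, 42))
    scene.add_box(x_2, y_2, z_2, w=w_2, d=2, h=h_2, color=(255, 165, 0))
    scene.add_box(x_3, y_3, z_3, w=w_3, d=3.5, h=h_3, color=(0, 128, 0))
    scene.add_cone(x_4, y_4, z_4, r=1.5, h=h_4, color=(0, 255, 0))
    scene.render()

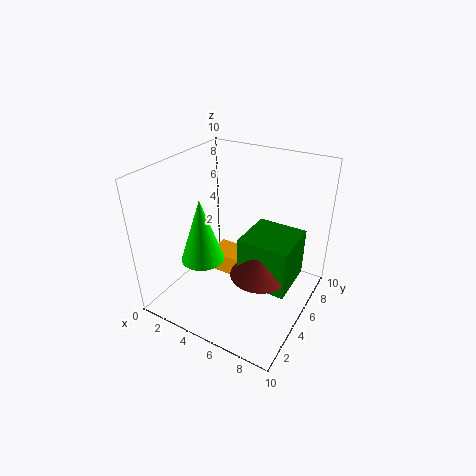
x_1 = 7; y_1 = 4.5; z_1 = 3; r_1 = 2; x_2 = 2.5; y_2 = 5; z_2 = 1.5; w_2 = 2.5; h_2 = 1.5; x_3 = 5.5; y_3 = 4; z_3 = 2; w_3 = 3.5; h_3 = 3.5; x_4 = 3; y_4 = 3.5; z_4 = 3.5; h_4 = 4.5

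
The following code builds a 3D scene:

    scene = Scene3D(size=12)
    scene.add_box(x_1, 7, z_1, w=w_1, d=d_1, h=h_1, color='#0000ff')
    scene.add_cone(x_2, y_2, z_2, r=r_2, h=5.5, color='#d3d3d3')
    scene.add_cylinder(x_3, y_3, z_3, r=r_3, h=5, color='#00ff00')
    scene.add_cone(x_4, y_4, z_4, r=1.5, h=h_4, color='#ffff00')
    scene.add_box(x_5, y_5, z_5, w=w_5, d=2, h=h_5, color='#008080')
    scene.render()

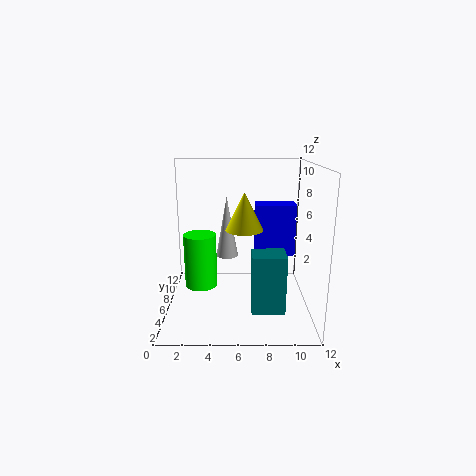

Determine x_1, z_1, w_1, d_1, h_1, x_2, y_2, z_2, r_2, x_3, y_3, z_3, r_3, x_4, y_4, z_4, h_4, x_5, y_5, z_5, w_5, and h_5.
x_1 = 7.5, z_1 = 4, w_1 = 3.5, d_1 = 2, h_1 = 4.5, x_2 = 5, y_2 = 8.5, z_2 = 3.5, r_2 = 1, x_3 = 2.5, y_3 = 8.5, z_3 = 0.5, r_3 = 1.5, x_4 = 6.5, y_4 = 5, z_4 = 7, h_4 = 3, x_5 = 7, y_5 = 1.5, z_5 = 1.5, w_5 = 2.5, h_5 = 4.5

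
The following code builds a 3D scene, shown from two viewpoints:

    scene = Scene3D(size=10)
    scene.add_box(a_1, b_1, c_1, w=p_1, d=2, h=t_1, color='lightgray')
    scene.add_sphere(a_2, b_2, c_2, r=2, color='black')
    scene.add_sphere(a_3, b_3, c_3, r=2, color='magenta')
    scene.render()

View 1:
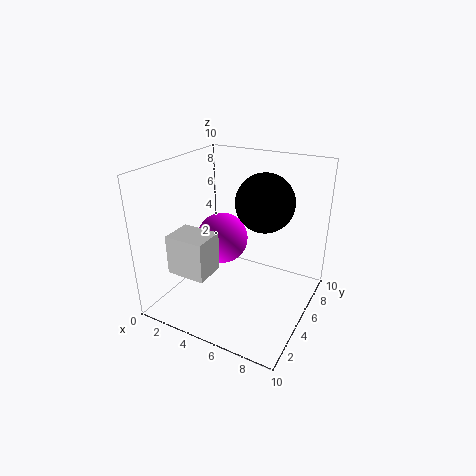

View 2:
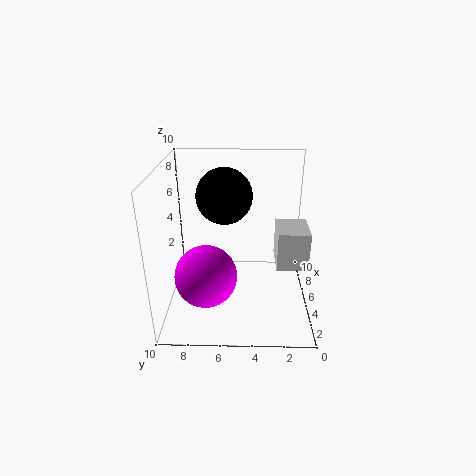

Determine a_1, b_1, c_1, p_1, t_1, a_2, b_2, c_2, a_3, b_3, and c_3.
a_1 = 2.5; b_1 = 0.5; c_1 = 4; p_1 = 2.5; t_1 = 2.5; a_2 = 6.5; b_2 = 6; c_2 = 7.5; a_3 = 2.5; b_3 = 7; c_3 = 3.5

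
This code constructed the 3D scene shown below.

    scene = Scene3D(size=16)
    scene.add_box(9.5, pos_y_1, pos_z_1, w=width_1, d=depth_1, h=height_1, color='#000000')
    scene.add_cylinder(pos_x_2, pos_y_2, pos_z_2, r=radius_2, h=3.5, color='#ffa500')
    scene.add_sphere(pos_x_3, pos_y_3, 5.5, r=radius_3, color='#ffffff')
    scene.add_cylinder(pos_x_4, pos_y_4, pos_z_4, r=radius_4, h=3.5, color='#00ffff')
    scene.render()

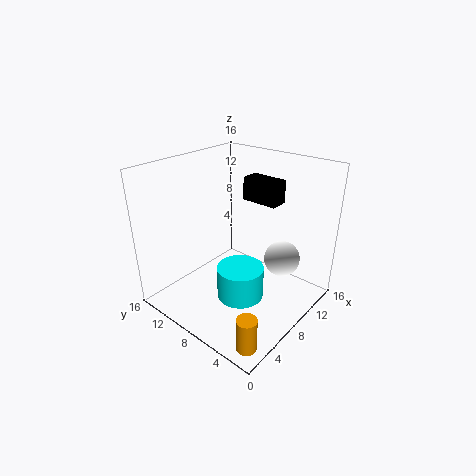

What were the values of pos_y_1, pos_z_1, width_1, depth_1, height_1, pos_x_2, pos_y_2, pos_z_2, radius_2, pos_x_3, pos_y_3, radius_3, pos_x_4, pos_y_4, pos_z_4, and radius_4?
pos_y_1 = 4.5
pos_z_1 = 12
width_1 = 2
depth_1 = 4
height_1 = 2.5
pos_x_2 = 1.5
pos_y_2 = 1.5
pos_z_2 = 1
radius_2 = 1
pos_x_3 = 11
pos_y_3 = 4
radius_3 = 2
pos_x_4 = 6
pos_y_4 = 6
pos_z_4 = 2.5
radius_4 = 2.5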